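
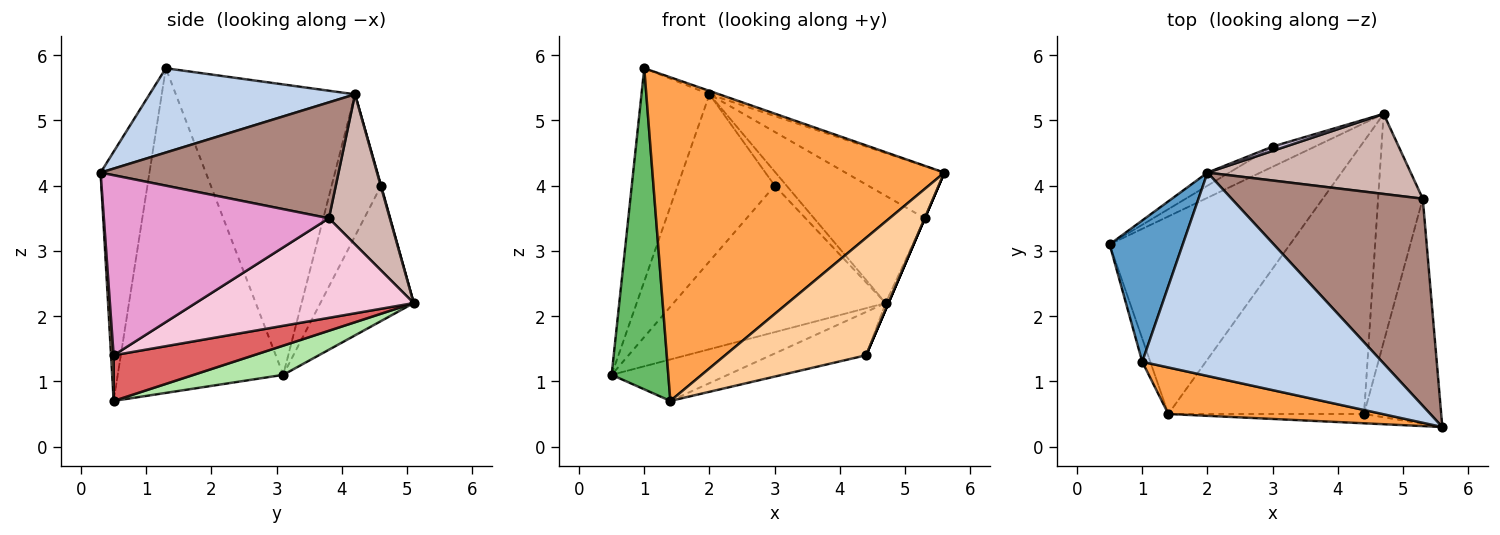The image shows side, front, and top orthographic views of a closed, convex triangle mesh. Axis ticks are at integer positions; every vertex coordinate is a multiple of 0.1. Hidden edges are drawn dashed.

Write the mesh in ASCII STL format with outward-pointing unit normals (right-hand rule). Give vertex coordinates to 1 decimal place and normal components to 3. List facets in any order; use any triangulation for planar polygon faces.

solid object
 facet normal -0.910 0.345 0.229
  outer loop
   vertex 2.0 4.2 5.4
   vertex 0.5 3.1 1.1
   vertex 1.0 1.3 5.8
  endloop
 endfacet
 facet normal 0.332 0.016 0.943
  outer loop
   vertex 2.0 4.2 5.4
   vertex 1.0 1.3 5.8
   vertex 5.6 0.3 4.2
  endloop
 endfacet
 facet normal -0.163 -0.977 0.140
  outer loop
   vertex 1.4 0.5 0.7
   vertex 5.6 0.3 4.2
   vertex 1.0 1.3 5.8
  endloop
 endfacet
 facet normal 0.018 -0.997 -0.079
  outer loop
   vertex 1.4 0.5 0.7
   vertex 4.4 0.5 1.4
   vertex 5.6 0.3 4.2
  endloop
 endfacet
 facet normal -0.946 -0.324 -0.023
  outer loop
   vertex 1.4 0.5 0.7
   vertex 1.0 1.3 5.8
   vertex 0.5 3.1 1.1
  endloop
 endfacet
 facet normal 0.157 0.203 -0.967
  outer loop
   vertex 1.4 0.5 0.7
   vertex 0.5 3.1 1.1
   vertex 4.7 5.1 2.2
  endloop
 endfacet
 facet normal 0.225 0.153 -0.962
  outer loop
   vertex 1.4 0.5 0.7
   vertex 4.7 5.1 2.2
   vertex 4.4 0.5 1.4
  endloop
 endfacet
 facet normal -0.400 0.908 -0.125
  outer loop
   vertex 3.0 4.6 4.0
   vertex 4.7 5.1 2.2
   vertex 0.5 3.1 1.1
  endloop
 endfacet
 facet normal -0.453 0.889 -0.069
  outer loop
   vertex 3.0 4.6 4.0
   vertex 0.5 3.1 1.1
   vertex 2.0 4.2 5.4
  endloop
 endfacet
 facet normal 0.033 0.955 0.296
  outer loop
   vertex 3.0 4.6 4.0
   vertex 2.0 4.2 5.4
   vertex 4.7 5.1 2.2
  endloop
 endfacet
 facet normal 0.507 0.211 0.836
  outer loop
   vertex 5.3 3.8 3.5
   vertex 2.0 4.2 5.4
   vertex 5.6 0.3 4.2
  endloop
 endfacet
 facet normal 0.404 0.733 0.547
  outer loop
   vertex 5.3 3.8 3.5
   vertex 4.7 5.1 2.2
   vertex 2.0 4.2 5.4
  endloop
 endfacet
 facet normal 0.919 0.000 -0.394
  outer loop
   vertex 5.3 3.8 3.5
   vertex 5.6 0.3 4.2
   vertex 4.4 0.5 1.4
  endloop
 endfacet
 facet normal 0.912 0.012 -0.409
  outer loop
   vertex 5.3 3.8 3.5
   vertex 4.4 0.5 1.4
   vertex 4.7 5.1 2.2
  endloop
 endfacet
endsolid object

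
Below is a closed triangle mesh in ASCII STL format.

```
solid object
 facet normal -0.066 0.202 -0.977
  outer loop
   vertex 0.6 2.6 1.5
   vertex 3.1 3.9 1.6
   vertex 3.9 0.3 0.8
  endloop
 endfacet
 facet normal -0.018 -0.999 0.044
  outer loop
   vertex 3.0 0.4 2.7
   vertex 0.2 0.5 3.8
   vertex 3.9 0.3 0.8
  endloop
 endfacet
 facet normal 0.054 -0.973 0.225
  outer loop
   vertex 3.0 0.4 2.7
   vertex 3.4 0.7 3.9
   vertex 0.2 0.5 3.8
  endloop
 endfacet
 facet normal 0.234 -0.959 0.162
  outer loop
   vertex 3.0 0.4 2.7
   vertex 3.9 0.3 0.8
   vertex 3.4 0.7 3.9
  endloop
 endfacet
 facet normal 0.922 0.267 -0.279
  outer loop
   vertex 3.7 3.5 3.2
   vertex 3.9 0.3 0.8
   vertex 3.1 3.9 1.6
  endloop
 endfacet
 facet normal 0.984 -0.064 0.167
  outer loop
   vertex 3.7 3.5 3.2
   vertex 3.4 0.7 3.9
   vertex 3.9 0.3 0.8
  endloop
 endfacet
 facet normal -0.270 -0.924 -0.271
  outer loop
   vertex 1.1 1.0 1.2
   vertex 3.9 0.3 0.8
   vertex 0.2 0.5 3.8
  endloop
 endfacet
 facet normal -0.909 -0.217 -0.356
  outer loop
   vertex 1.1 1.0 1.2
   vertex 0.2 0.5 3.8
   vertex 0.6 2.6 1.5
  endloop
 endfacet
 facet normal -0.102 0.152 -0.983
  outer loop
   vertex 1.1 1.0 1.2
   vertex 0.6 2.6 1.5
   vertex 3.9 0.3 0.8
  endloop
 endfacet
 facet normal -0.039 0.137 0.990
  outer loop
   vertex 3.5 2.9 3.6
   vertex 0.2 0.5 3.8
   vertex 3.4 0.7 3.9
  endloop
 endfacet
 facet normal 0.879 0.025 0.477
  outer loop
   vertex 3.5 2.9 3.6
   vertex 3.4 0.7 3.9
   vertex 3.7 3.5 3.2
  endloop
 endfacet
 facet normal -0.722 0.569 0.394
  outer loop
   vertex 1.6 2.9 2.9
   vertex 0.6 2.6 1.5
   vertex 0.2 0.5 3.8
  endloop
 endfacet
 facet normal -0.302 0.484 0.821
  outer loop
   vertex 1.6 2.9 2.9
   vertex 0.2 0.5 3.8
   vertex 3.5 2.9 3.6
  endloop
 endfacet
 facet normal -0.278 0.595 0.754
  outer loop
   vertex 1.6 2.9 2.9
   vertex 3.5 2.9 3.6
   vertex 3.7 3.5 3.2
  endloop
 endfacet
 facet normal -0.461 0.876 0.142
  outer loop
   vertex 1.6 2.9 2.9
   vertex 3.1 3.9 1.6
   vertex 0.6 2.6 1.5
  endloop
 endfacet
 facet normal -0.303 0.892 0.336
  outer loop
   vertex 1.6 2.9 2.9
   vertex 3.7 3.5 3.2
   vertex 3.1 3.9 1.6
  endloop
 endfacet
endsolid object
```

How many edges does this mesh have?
24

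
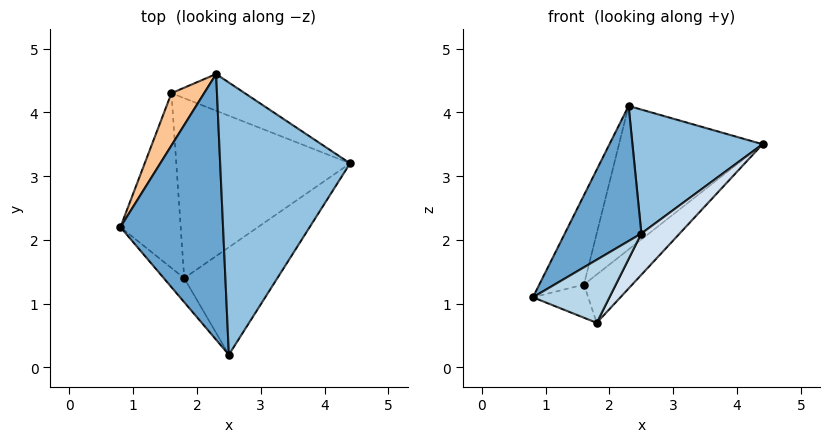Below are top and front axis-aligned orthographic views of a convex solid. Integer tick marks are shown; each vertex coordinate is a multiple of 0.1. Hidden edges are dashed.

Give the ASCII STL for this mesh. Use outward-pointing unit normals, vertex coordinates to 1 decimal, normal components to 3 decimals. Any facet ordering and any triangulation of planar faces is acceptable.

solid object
 facet normal -0.727 -0.311 0.612
  outer loop
   vertex 2.3 4.6 4.1
   vertex 0.8 2.2 1.1
   vertex 2.5 0.2 2.1
  endloop
 endfacet
 facet normal -0.016 -0.414 0.910
  outer loop
   vertex 2.3 4.6 4.1
   vertex 2.5 0.2 2.1
   vertex 4.4 3.2 3.5
  endloop
 endfacet
 facet normal -0.665 -0.698 -0.266
  outer loop
   vertex 1.8 1.4 0.7
   vertex 2.5 0.2 2.1
   vertex 0.8 2.2 1.1
  endloop
 endfacet
 facet normal 0.782 -0.223 -0.582
  outer loop
   vertex 1.8 1.4 0.7
   vertex 4.4 3.2 3.5
   vertex 2.5 0.2 2.1
  endloop
 endfacet
 facet normal -0.237 0.181 -0.955
  outer loop
   vertex 1.6 4.3 1.3
   vertex 1.8 1.4 0.7
   vertex 0.8 2.2 1.1
  endloop
 endfacet
 facet normal 0.652 0.196 -0.732
  outer loop
   vertex 1.6 4.3 1.3
   vertex 4.4 3.2 3.5
   vertex 1.8 1.4 0.7
  endloop
 endfacet
 facet normal -0.923 0.333 0.195
  outer loop
   vertex 1.6 4.3 1.3
   vertex 0.8 2.2 1.1
   vertex 2.3 4.6 4.1
  endloop
 endfacet
 facet normal 0.499 0.840 -0.215
  outer loop
   vertex 1.6 4.3 1.3
   vertex 2.3 4.6 4.1
   vertex 4.4 3.2 3.5
  endloop
 endfacet
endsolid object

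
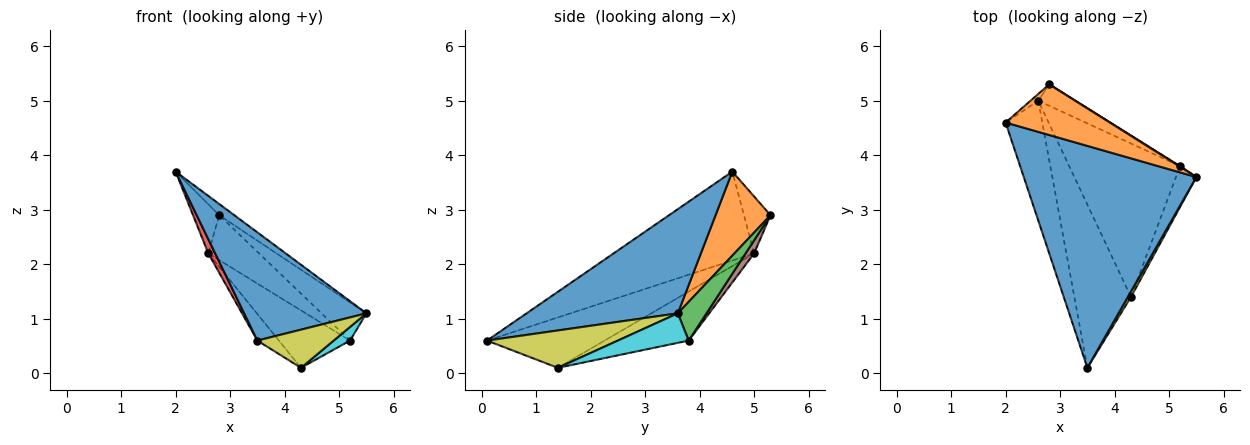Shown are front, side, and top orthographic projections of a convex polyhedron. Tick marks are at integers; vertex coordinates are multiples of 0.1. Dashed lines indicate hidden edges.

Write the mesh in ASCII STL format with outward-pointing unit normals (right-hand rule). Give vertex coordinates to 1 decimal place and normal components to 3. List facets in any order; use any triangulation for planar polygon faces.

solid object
 facet normal 0.477 -0.385 0.790
  outer loop
   vertex 3.5 0.1 0.6
   vertex 5.5 3.6 1.1
   vertex 2.0 4.6 3.7
  endloop
 endfacet
 facet normal 0.618 0.170 0.767
  outer loop
   vertex 2.8 5.3 2.9
   vertex 2.0 4.6 3.7
   vertex 5.5 3.6 1.1
  endloop
 endfacet
 facet normal 0.539 0.842 0.013
  outer loop
   vertex 5.2 3.8 0.6
   vertex 2.8 5.3 2.9
   vertex 5.5 3.6 1.1
  endloop
 endfacet
 facet normal -0.923 -0.045 -0.381
  outer loop
   vertex 2.6 5.0 2.2
   vertex 3.5 0.1 0.6
   vertex 2.0 4.6 3.7
  endloop
 endfacet
 facet normal -0.709 0.699 -0.097
  outer loop
   vertex 2.6 5.0 2.2
   vertex 2.0 4.6 3.7
   vertex 2.8 5.3 2.9
  endloop
 endfacet
 facet normal 0.150 0.892 -0.425
  outer loop
   vertex 2.6 5.0 2.2
   vertex 2.8 5.3 2.9
   vertex 5.2 3.8 0.6
  endloop
 endfacet
 facet normal -0.660 0.121 -0.742
  outer loop
   vertex 4.3 1.4 0.1
   vertex 3.5 0.1 0.6
   vertex 2.6 5.0 2.2
  endloop
 endfacet
 facet normal -0.383 0.324 -0.865
  outer loop
   vertex 4.3 1.4 0.1
   vertex 2.6 5.0 2.2
   vertex 5.2 3.8 0.6
  endloop
 endfacet
 facet normal 0.862 -0.503 0.072
  outer loop
   vertex 4.3 1.4 0.1
   vertex 5.5 3.6 1.1
   vertex 3.5 0.1 0.6
  endloop
 endfacet
 facet normal 0.808 -0.186 -0.559
  outer loop
   vertex 4.3 1.4 0.1
   vertex 5.2 3.8 0.6
   vertex 5.5 3.6 1.1
  endloop
 endfacet
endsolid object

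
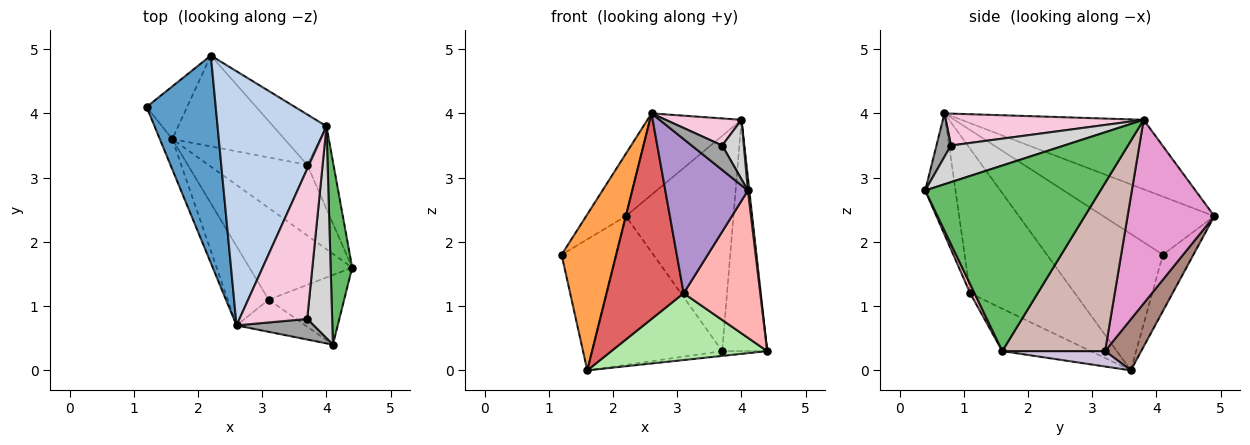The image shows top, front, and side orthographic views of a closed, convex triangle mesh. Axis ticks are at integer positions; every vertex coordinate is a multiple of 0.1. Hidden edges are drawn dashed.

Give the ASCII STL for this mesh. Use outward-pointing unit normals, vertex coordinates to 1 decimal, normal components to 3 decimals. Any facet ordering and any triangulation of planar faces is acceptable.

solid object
 facet normal -0.627 0.224 0.746
  outer loop
   vertex 2.2 4.9 2.4
   vertex 1.2 4.1 1.8
   vertex 2.6 0.7 4.0
  endloop
 endfacet
 facet normal -0.519 0.261 0.814
  outer loop
   vertex 4.0 3.8 3.9
   vertex 2.2 4.9 2.4
   vertex 2.6 0.7 4.0
  endloop
 endfacet
 facet normal -0.902 -0.425 -0.082
  outer loop
   vertex 1.6 3.6 0.0
   vertex 2.6 0.7 4.0
   vertex 1.2 4.1 1.8
  endloop
 endfacet
 facet normal -0.460 0.824 -0.331
  outer loop
   vertex 1.6 3.6 0.0
   vertex 1.2 4.1 1.8
   vertex 2.2 4.9 2.4
  endloop
 endfacet
 facet normal 0.993 -0.008 0.115
  outer loop
   vertex 4.1 0.4 2.8
   vertex 4.4 1.6 0.3
   vertex 4.0 3.8 3.9
  endloop
 endfacet
 facet normal -0.316 -0.558 -0.767
  outer loop
   vertex 3.1 1.1 1.2
   vertex 1.6 3.6 0.0
   vertex 4.4 1.6 0.3
  endloop
 endfacet
 facet normal -0.785 -0.578 -0.223
  outer loop
   vertex 3.1 1.1 1.2
   vertex 2.6 0.7 4.0
   vertex 1.6 3.6 0.0
  endloop
 endfacet
 facet normal 0.051 -0.903 -0.427
  outer loop
   vertex 3.1 1.1 1.2
   vertex 4.4 1.6 0.3
   vertex 4.1 0.4 2.8
  endloop
 endfacet
 facet normal -0.338 -0.921 -0.192
  outer loop
   vertex 3.1 1.1 1.2
   vertex 4.1 0.4 2.8
   vertex 2.6 0.7 4.0
  endloop
 endfacet
 facet normal 0.154 0.067 -0.986
  outer loop
   vertex 3.7 3.2 0.3
   vertex 4.4 1.6 0.3
   vertex 1.6 3.6 0.0
  endloop
 endfacet
 facet normal 0.231 0.830 -0.507
  outer loop
   vertex 3.7 3.2 0.3
   vertex 1.6 3.6 0.0
   vertex 2.2 4.9 2.4
  endloop
 endfacet
 facet normal 0.907 0.397 -0.142
  outer loop
   vertex 3.7 3.2 0.3
   vertex 4.0 3.8 3.9
   vertex 4.4 1.6 0.3
  endloop
 endfacet
 facet normal 0.617 0.766 -0.179
  outer loop
   vertex 3.7 3.2 0.3
   vertex 2.2 4.9 2.4
   vertex 4.0 3.8 3.9
  endloop
 endfacet
 facet normal 0.420 -0.161 0.893
  outer loop
   vertex 3.7 0.8 3.5
   vertex 4.0 3.8 3.9
   vertex 2.6 0.7 4.0
  endloop
 endfacet
 facet normal 0.341 -0.719 0.606
  outer loop
   vertex 3.7 0.8 3.5
   vertex 2.6 0.7 4.0
   vertex 4.1 0.4 2.8
  endloop
 endfacet
 facet normal 0.817 -0.156 0.556
  outer loop
   vertex 3.7 0.8 3.5
   vertex 4.1 0.4 2.8
   vertex 4.0 3.8 3.9
  endloop
 endfacet
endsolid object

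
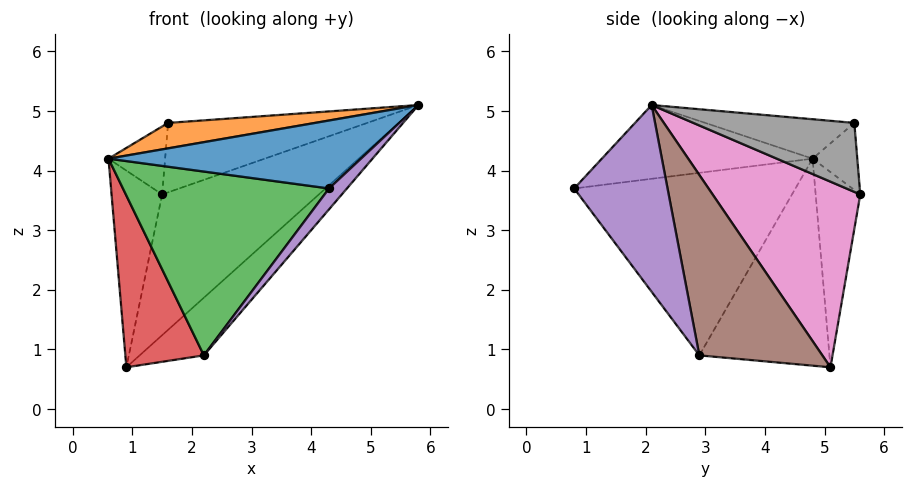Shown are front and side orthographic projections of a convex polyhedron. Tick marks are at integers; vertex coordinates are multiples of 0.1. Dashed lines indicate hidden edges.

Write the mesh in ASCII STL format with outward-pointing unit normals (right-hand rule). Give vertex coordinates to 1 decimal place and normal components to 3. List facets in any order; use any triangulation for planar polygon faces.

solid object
 facet normal -0.373 -0.446 0.814
  outer loop
   vertex 4.3 0.8 3.7
   vertex 5.8 2.1 5.1
   vertex 0.6 4.8 4.2
  endloop
 endfacet
 facet normal -0.318 -0.313 0.895
  outer loop
   vertex 1.6 5.5 4.8
   vertex 0.6 4.8 4.2
   vertex 5.8 2.1 5.1
  endloop
 endfacet
 facet normal -0.731 -0.681 0.038
  outer loop
   vertex 2.2 2.9 0.9
   vertex 4.3 0.8 3.7
   vertex 0.6 4.8 4.2
  endloop
 endfacet
 facet normal -0.850 -0.513 -0.117
  outer loop
   vertex 2.2 2.9 0.9
   vertex 0.6 4.8 4.2
   vertex 0.9 5.1 0.7
  endloop
 endfacet
 facet normal 0.738 -0.141 -0.660
  outer loop
   vertex 2.2 2.9 0.9
   vertex 5.8 2.1 5.1
   vertex 4.3 0.8 3.7
  endloop
 endfacet
 facet normal 0.736 0.384 -0.558
  outer loop
   vertex 2.2 2.9 0.9
   vertex 0.9 5.1 0.7
   vertex 5.8 2.1 5.1
  endloop
 endfacet
 facet normal 0.662 0.703 -0.258
  outer loop
   vertex 1.5 5.6 3.6
   vertex 5.8 2.1 5.1
   vertex 0.9 5.1 0.7
  endloop
 endfacet
 facet normal 0.629 0.778 0.012
  outer loop
   vertex 1.5 5.6 3.6
   vertex 1.6 5.5 4.8
   vertex 5.8 2.1 5.1
  endloop
 endfacet
 facet normal -0.662 0.750 0.008
  outer loop
   vertex 1.5 5.6 3.6
   vertex 0.9 5.1 0.7
   vertex 0.6 4.8 4.2
  endloop
 endfacet
 facet normal -0.615 0.780 0.116
  outer loop
   vertex 1.5 5.6 3.6
   vertex 0.6 4.8 4.2
   vertex 1.6 5.5 4.8
  endloop
 endfacet
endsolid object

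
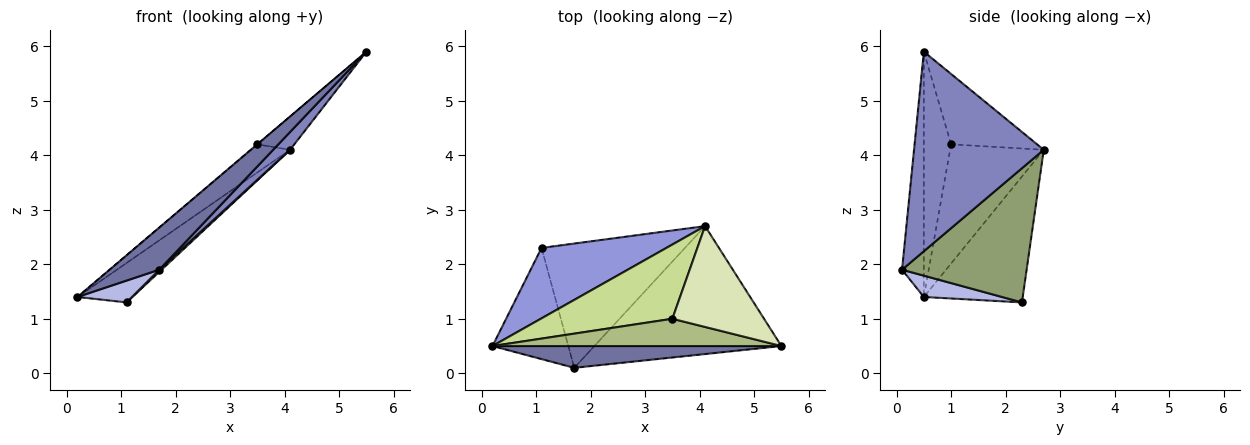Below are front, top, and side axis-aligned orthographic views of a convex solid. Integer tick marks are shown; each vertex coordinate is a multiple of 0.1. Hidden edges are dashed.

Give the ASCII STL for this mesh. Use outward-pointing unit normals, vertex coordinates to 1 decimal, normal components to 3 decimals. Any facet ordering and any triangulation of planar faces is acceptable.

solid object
 facet normal -0.363 -0.828 0.428
  outer loop
   vertex 1.7 0.1 1.9
   vertex 5.5 0.5 5.9
   vertex 0.2 0.5 1.4
  endloop
 endfacet
 facet normal 0.726 -0.095 -0.681
  outer loop
   vertex 1.7 0.1 1.9
   vertex 4.1 2.7 4.1
   vertex 5.5 0.5 5.9
  endloop
 endfacet
 facet normal -0.660 0.367 0.655
  outer loop
   vertex 1.1 2.3 1.3
   vertex 0.2 0.5 1.4
   vertex 4.1 2.7 4.1
  endloop
 endfacet
 facet normal 0.266 -0.185 -0.946
  outer loop
   vertex 1.1 2.3 1.3
   vertex 1.7 0.1 1.9
   vertex 0.2 0.5 1.4
  endloop
 endfacet
 facet normal 0.683 -0.013 -0.730
  outer loop
   vertex 1.1 2.3 1.3
   vertex 4.1 2.7 4.1
   vertex 1.7 0.1 1.9
  endloop
 endfacet
 facet normal -0.647 0.003 0.762
  outer loop
   vertex 3.5 1.0 4.2
   vertex 0.2 0.5 1.4
   vertex 5.5 0.5 5.9
  endloop
 endfacet
 facet normal -0.646 0.270 0.714
  outer loop
   vertex 3.5 1.0 4.2
   vertex 4.1 2.7 4.1
   vertex 0.2 0.5 1.4
  endloop
 endfacet
 facet normal -0.589 0.253 0.767
  outer loop
   vertex 3.5 1.0 4.2
   vertex 5.5 0.5 5.9
   vertex 4.1 2.7 4.1
  endloop
 endfacet
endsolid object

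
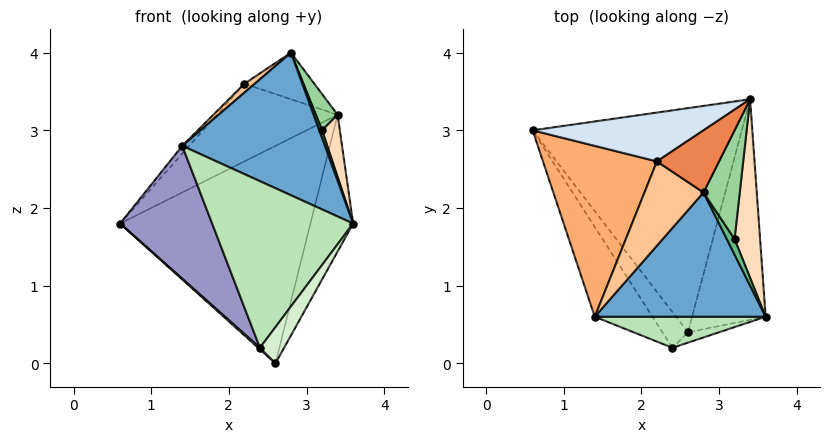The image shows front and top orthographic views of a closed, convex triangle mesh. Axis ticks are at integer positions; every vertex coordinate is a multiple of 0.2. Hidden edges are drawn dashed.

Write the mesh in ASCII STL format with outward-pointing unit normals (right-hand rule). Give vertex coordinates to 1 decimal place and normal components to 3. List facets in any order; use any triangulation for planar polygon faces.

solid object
 facet normal 0.286 -0.722 0.629
  outer loop
   vertex 1.4 0.6 2.8
   vertex 3.6 0.6 1.8
   vertex 2.8 2.2 4.0
  endloop
 endfacet
 facet normal 0.251 0.674 -0.695
  outer loop
   vertex 2.6 0.4 0.0
   vertex 0.6 3.0 1.8
   vertex 3.4 3.4 3.2
  endloop
 endfacet
 facet normal 0.818 0.303 -0.488
  outer loop
   vertex 2.6 0.4 0.0
   vertex 3.4 3.4 3.2
   vertex 3.6 0.6 1.8
  endloop
 endfacet
 facet normal -0.361 0.790 0.496
  outer loop
   vertex 2.2 2.6 3.6
   vertex 3.4 3.4 3.2
   vertex 0.6 3.0 1.8
  endloop
 endfacet
 facet normal -0.132 0.595 0.793
  outer loop
   vertex 2.2 2.6 3.6
   vertex 2.8 2.2 4.0
   vertex 3.4 3.4 3.2
  endloop
 endfacet
 facet normal -0.744 0.030 0.668
  outer loop
   vertex 2.2 2.6 3.6
   vertex 0.6 3.0 1.8
   vertex 1.4 0.6 2.8
  endloop
 endfacet
 facet normal -0.591 -0.084 0.802
  outer loop
   vertex 2.2 2.6 3.6
   vertex 1.4 0.6 2.8
   vertex 2.8 2.2 4.0
  endloop
 endfacet
 facet normal 0.896 -0.146 0.420
  outer loop
   vertex 3.2 1.6 3.0
   vertex 3.6 0.6 1.8
   vertex 3.4 3.4 3.2
  endloop
 endfacet
 facet normal 0.843 -0.241 0.482
  outer loop
   vertex 3.2 1.6 3.0
   vertex 2.8 2.2 4.0
   vertex 3.6 0.6 1.8
  endloop
 endfacet
 facet normal 0.885 -0.147 0.442
  outer loop
   vertex 3.2 1.6 3.0
   vertex 3.4 3.4 3.2
   vertex 2.8 2.2 4.0
  endloop
 endfacet
 facet normal 0.083 -0.980 0.183
  outer loop
   vertex 2.4 0.2 0.2
   vertex 3.6 0.6 1.8
   vertex 1.4 0.6 2.8
  endloop
 endfacet
 facet normal 0.566 -0.793 -0.226
  outer loop
   vertex 2.4 0.2 0.2
   vertex 2.6 0.4 0.0
   vertex 3.6 0.6 1.8
  endloop
 endfacet
 facet normal -0.873 -0.405 -0.273
  outer loop
   vertex 2.4 0.2 0.2
   vertex 1.4 0.6 2.8
   vertex 0.6 3.0 1.8
  endloop
 endfacet
 facet normal -0.691 -0.031 -0.722
  outer loop
   vertex 2.4 0.2 0.2
   vertex 0.6 3.0 1.8
   vertex 2.6 0.4 0.0
  endloop
 endfacet
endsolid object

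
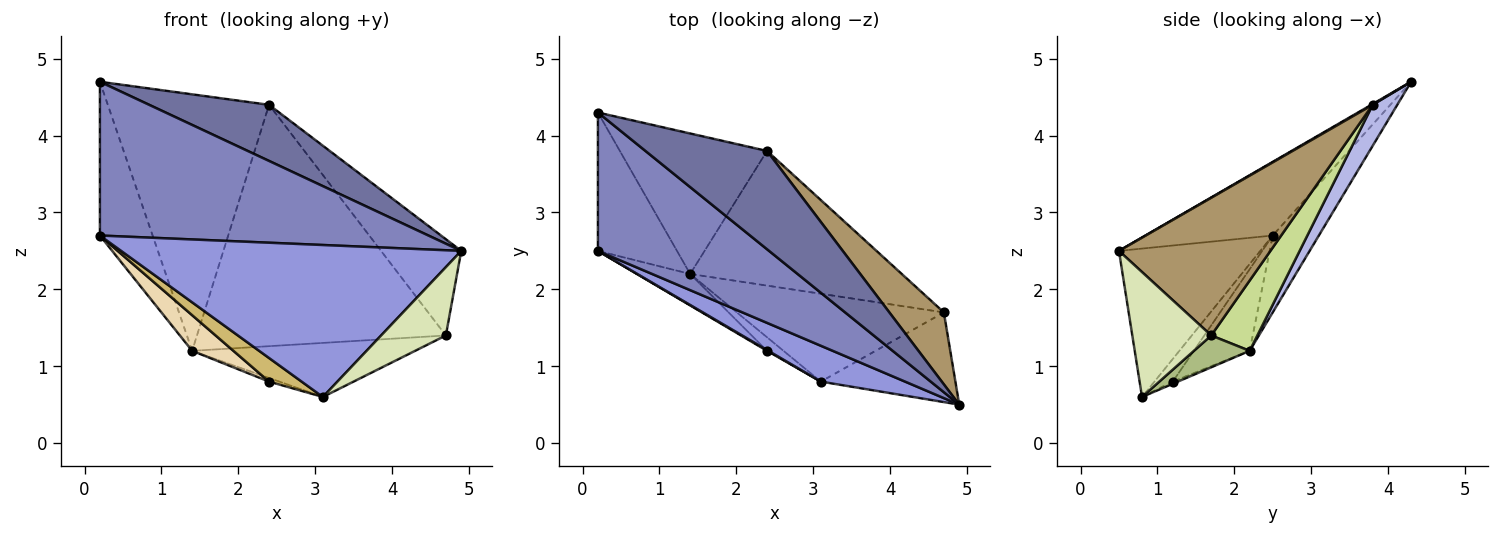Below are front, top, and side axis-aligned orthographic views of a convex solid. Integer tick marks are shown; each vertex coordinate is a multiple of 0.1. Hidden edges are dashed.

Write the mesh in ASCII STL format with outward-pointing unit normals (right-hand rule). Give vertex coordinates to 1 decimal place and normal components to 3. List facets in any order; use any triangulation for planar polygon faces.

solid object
 facet normal 0.006 -0.496 0.868
  outer loop
   vertex 2.4 3.8 4.4
   vertex 0.2 4.3 4.7
   vertex 4.9 0.5 2.5
  endloop
 endfacet
 facet normal -0.277 -0.714 0.643
  outer loop
   vertex 0.2 2.5 2.7
   vertex 4.9 0.5 2.5
   vertex 0.2 4.3 4.7
  endloop
 endfacet
 facet normal -0.375 -0.902 0.213
  outer loop
   vertex 0.2 2.5 2.7
   vertex 3.1 0.8 0.6
   vertex 4.9 0.5 2.5
  endloop
 endfacet
 facet normal 0.133 0.869 -0.476
  outer loop
   vertex 1.4 2.2 1.2
   vertex 0.2 4.3 4.7
   vertex 2.4 3.8 4.4
  endloop
 endfacet
 facet normal -0.545 0.623 -0.561
  outer loop
   vertex 1.4 2.2 1.2
   vertex 0.2 2.5 2.7
   vertex 0.2 4.3 4.7
  endloop
 endfacet
 facet normal 0.130 0.520 -0.844
  outer loop
   vertex 4.7 1.7 1.4
   vertex 3.1 0.8 0.6
   vertex 1.4 2.2 1.2
  endloop
 endfacet
 facet normal 0.160 0.862 -0.481
  outer loop
   vertex 4.7 1.7 1.4
   vertex 1.4 2.2 1.2
   vertex 2.4 3.8 4.4
  endloop
 endfacet
 facet normal 0.594 -0.487 -0.640
  outer loop
   vertex 4.7 1.7 1.4
   vertex 4.9 0.5 2.5
   vertex 3.1 0.8 0.6
  endloop
 endfacet
 facet normal 0.834 0.442 0.330
  outer loop
   vertex 4.7 1.7 1.4
   vertex 2.4 3.8 4.4
   vertex 4.9 0.5 2.5
  endloop
 endfacet
 facet normal -0.490 -0.871 0.029
  outer loop
   vertex 2.4 1.2 0.8
   vertex 3.1 0.8 0.6
   vertex 0.2 2.5 2.7
  endloop
 endfacet
 facet normal -0.128 0.256 -0.958
  outer loop
   vertex 2.4 1.2 0.8
   vertex 1.4 2.2 1.2
   vertex 3.1 0.8 0.6
  endloop
 endfacet
 facet normal -0.712 -0.526 -0.464
  outer loop
   vertex 2.4 1.2 0.8
   vertex 0.2 2.5 2.7
   vertex 1.4 2.2 1.2
  endloop
 endfacet
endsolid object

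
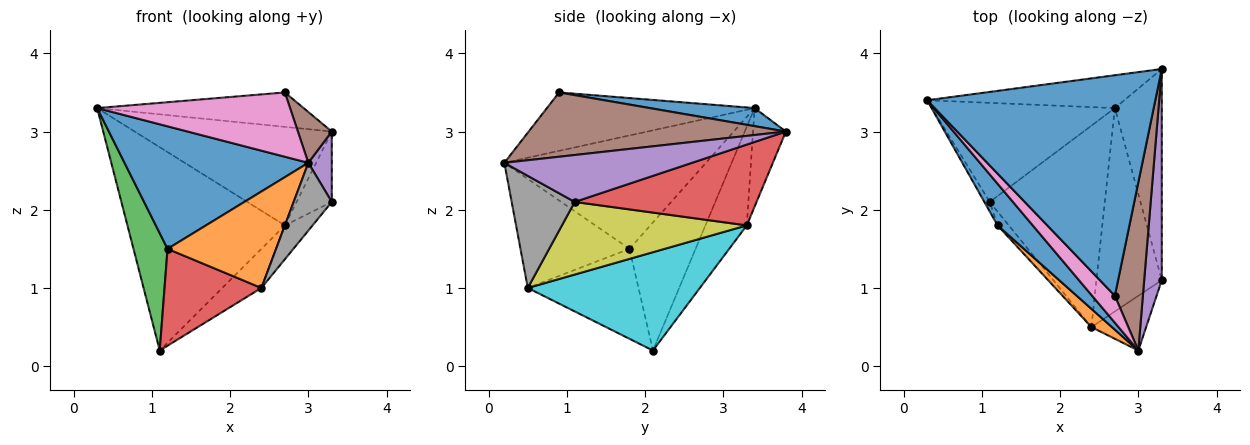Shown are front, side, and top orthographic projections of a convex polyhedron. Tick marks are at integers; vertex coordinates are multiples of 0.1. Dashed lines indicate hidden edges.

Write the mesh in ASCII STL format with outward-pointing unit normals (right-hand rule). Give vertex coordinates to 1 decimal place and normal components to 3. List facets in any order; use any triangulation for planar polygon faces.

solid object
 facet normal 0.078 0.154 0.985
  outer loop
   vertex 2.7 0.9 3.5
   vertex 3.3 3.8 3.0
   vertex 0.3 3.4 3.3
  endloop
 endfacet
 facet normal -0.156 0.937 -0.312
  outer loop
   vertex 2.7 3.3 1.8
   vertex 0.3 3.4 3.3
   vertex 3.3 3.8 3.0
  endloop
 endfacet
 facet normal -0.230 0.875 -0.426
  outer loop
   vertex 2.7 3.3 1.8
   vertex 1.1 2.1 0.2
   vertex 0.3 3.4 3.3
  endloop
 endfacet
 facet normal 0.853 0.165 -0.495
  outer loop
   vertex 2.7 3.3 1.8
   vertex 3.3 3.8 3.0
   vertex 3.3 1.1 2.1
  endloop
 endfacet
 facet normal 0.930 -0.116 0.349
  outer loop
   vertex 3.0 0.2 2.6
   vertex 3.3 1.1 2.1
   vertex 3.3 3.8 3.0
  endloop
 endfacet
 facet normal 0.910 -0.120 0.397
  outer loop
   vertex 3.0 0.2 2.6
   vertex 3.3 3.8 3.0
   vertex 2.7 0.9 3.5
  endloop
 endfacet
 facet normal -0.705 -0.654 0.274
  outer loop
   vertex 3.0 0.2 2.6
   vertex 2.7 0.9 3.5
   vertex 0.3 3.4 3.3
  endloop
 endfacet
 facet normal 0.790 -0.477 -0.386
  outer loop
   vertex 2.4 0.5 1.0
   vertex 3.3 1.1 2.1
   vertex 3.0 0.2 2.6
  endloop
 endfacet
 facet normal 0.739 0.111 -0.665
  outer loop
   vertex 2.4 0.5 1.0
   vertex 2.7 3.3 1.8
   vertex 3.3 1.1 2.1
  endloop
 endfacet
 facet normal 0.643 0.146 -0.752
  outer loop
   vertex 2.4 0.5 1.0
   vertex 1.1 2.1 0.2
   vertex 2.7 3.3 1.8
  endloop
 endfacet
 facet normal -0.720 -0.657 0.224
  outer loop
   vertex 1.2 1.8 1.5
   vertex 3.0 0.2 2.6
   vertex 0.3 3.4 3.3
  endloop
 endfacet
 facet normal -0.702 -0.699 0.132
  outer loop
   vertex 1.2 1.8 1.5
   vertex 2.4 0.5 1.0
   vertex 3.0 0.2 2.6
  endloop
 endfacet
 facet normal -0.888 -0.458 -0.037
  outer loop
   vertex 1.2 1.8 1.5
   vertex 0.3 3.4 3.3
   vertex 1.1 2.1 0.2
  endloop
 endfacet
 facet normal -0.749 -0.656 -0.094
  outer loop
   vertex 1.2 1.8 1.5
   vertex 1.1 2.1 0.2
   vertex 2.4 0.5 1.0
  endloop
 endfacet
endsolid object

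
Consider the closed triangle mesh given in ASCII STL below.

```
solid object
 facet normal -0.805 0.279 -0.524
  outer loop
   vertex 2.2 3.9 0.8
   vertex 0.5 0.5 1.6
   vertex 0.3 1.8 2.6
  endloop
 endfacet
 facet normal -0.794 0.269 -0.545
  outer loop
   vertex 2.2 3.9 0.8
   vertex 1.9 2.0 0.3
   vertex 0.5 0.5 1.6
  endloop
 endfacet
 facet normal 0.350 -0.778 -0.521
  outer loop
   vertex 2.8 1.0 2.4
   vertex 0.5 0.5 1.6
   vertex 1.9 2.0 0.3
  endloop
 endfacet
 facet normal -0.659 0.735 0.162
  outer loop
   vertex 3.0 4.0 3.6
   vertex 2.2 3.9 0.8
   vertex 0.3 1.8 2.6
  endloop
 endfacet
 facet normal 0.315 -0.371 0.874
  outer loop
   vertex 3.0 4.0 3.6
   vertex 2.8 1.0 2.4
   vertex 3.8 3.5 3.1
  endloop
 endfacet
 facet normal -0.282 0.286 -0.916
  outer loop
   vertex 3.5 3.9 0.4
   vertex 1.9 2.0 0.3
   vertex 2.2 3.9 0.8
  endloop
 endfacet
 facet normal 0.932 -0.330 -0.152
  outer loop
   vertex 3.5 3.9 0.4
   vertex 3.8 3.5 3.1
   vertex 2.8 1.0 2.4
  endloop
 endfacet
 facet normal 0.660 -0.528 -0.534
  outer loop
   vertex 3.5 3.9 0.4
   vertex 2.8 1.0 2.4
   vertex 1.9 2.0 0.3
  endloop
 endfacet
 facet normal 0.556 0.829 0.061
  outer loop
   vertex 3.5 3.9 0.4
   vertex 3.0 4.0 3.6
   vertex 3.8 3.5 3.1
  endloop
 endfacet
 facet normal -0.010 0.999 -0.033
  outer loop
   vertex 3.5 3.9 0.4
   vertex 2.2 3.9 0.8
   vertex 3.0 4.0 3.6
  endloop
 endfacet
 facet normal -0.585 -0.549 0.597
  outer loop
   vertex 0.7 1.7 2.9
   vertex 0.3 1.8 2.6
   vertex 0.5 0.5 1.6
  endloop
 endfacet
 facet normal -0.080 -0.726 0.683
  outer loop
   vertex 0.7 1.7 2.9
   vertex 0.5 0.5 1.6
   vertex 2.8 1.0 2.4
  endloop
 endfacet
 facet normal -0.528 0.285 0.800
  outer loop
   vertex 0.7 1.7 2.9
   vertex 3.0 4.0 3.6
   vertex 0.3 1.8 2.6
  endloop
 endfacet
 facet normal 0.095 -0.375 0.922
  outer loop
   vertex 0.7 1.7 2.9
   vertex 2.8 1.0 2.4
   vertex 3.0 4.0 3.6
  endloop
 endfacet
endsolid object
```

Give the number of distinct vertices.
9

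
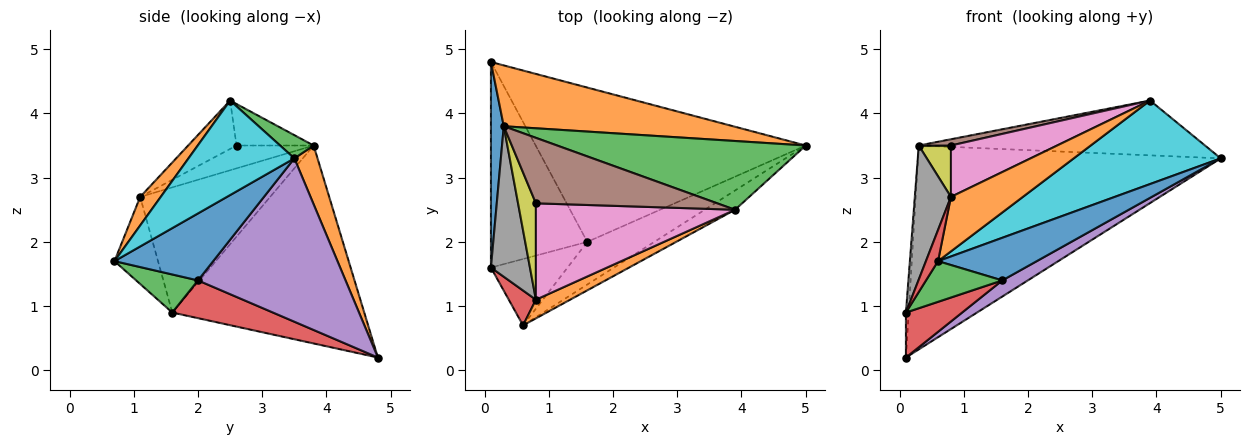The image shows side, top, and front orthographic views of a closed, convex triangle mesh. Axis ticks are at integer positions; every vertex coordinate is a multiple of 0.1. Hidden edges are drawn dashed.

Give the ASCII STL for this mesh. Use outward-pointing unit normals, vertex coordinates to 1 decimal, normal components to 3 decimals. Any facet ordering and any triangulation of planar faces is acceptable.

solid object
 facet normal -0.998 0.014 0.065
  outer loop
   vertex 0.3 3.8 3.5
   vertex 0.1 4.8 0.2
   vertex 0.1 1.6 0.9
  endloop
 endfacet
 facet normal 0.073 0.956 0.285
  outer loop
   vertex 0.3 3.8 3.5
   vertex 5.0 3.5 3.3
   vertex 0.1 4.8 0.2
  endloop
 endfacet
 facet normal 0.073 0.622 0.780
  outer loop
   vertex 0.3 3.8 3.5
   vertex 3.9 2.5 4.2
   vertex 5.0 3.5 3.3
  endloop
 endfacet
 facet normal 0.357 -0.200 -0.912
  outer loop
   vertex 1.6 2.0 1.4
   vertex 0.1 1.6 0.9
   vertex 0.1 4.8 0.2
  endloop
 endfacet
 facet normal 0.516 -0.089 -0.852
  outer loop
   vertex 1.6 2.0 1.4
   vertex 0.1 4.8 0.2
   vertex 5.0 3.5 3.3
  endloop
 endfacet
 facet normal -0.222 -0.093 0.971
  outer loop
   vertex 0.8 2.6 3.5
   vertex 3.9 2.5 4.2
   vertex 0.3 3.8 3.5
  endloop
 endfacet
 facet normal -0.210 -0.460 0.863
  outer loop
   vertex 0.8 1.1 2.7
   vertex 3.9 2.5 4.2
   vertex 0.8 2.6 3.5
  endloop
 endfacet
 facet normal -0.923 -0.256 0.288
  outer loop
   vertex 0.8 1.1 2.7
   vertex 0.3 3.8 3.5
   vertex 0.1 1.6 0.9
  endloop
 endfacet
 facet normal -0.749 -0.312 0.585
  outer loop
   vertex 0.8 1.1 2.7
   vertex 0.8 2.6 3.5
   vertex 0.3 3.8 3.5
  endloop
 endfacet
 facet normal 0.574 -0.798 -0.184
  outer loop
   vertex 0.6 0.7 1.7
   vertex 5.0 3.5 3.3
   vertex 3.9 2.5 4.2
  endloop
 endfacet
 facet normal 0.577 -0.577 -0.577
  outer loop
   vertex 0.6 0.7 1.7
   vertex 1.6 2.0 1.4
   vertex 5.0 3.5 3.3
  endloop
 endfacet
 facet normal 0.261 -0.913 0.313
  outer loop
   vertex 0.6 0.7 1.7
   vertex 3.9 2.5 4.2
   vertex 0.8 1.1 2.7
  endloop
 endfacet
 facet normal 0.390 -0.481 -0.785
  outer loop
   vertex 0.6 0.7 1.7
   vertex 0.1 1.6 0.9
   vertex 1.6 2.0 1.4
  endloop
 endfacet
 facet normal -0.923 -0.257 0.287
  outer loop
   vertex 0.6 0.7 1.7
   vertex 0.8 1.1 2.7
   vertex 0.1 1.6 0.9
  endloop
 endfacet
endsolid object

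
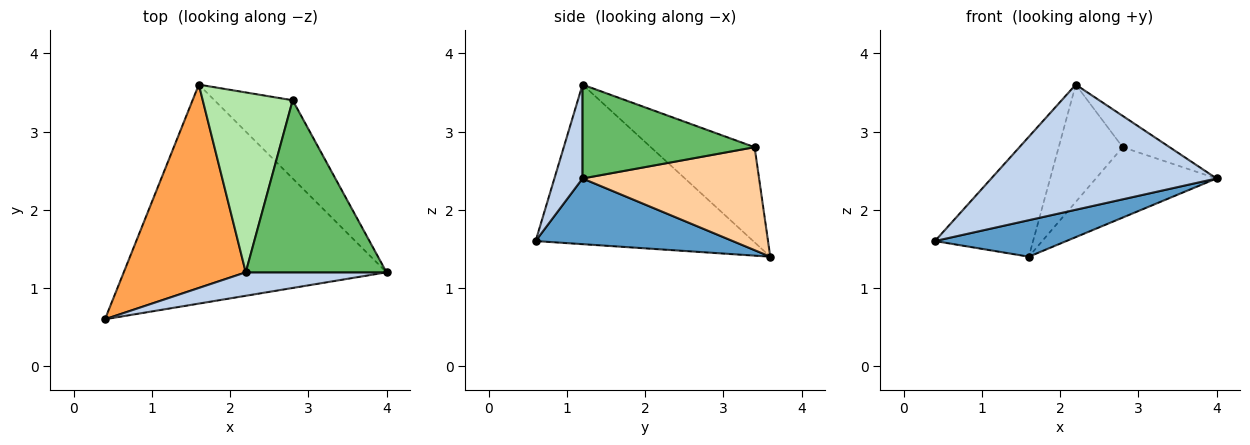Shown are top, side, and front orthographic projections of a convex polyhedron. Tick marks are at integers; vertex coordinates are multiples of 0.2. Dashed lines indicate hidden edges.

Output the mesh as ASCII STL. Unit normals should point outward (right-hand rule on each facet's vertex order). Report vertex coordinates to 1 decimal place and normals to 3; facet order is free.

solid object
 facet normal 0.239 -0.160 -0.958
  outer loop
   vertex 1.6 3.6 1.4
   vertex 4.0 1.2 2.4
   vertex 0.4 0.6 1.6
  endloop
 endfacet
 facet normal 0.122 -0.976 0.183
  outer loop
   vertex 2.2 1.2 3.6
   vertex 0.4 0.6 1.6
   vertex 4.0 1.2 2.4
  endloop
 endfacet
 facet normal -0.748 0.337 0.572
  outer loop
   vertex 2.2 1.2 3.6
   vertex 1.6 3.6 1.4
   vertex 0.4 0.6 1.6
  endloop
 endfacet
 facet normal 0.699 0.478 -0.531
  outer loop
   vertex 2.8 3.4 2.8
   vertex 4.0 1.2 2.4
   vertex 1.6 3.6 1.4
  endloop
 endfacet
 facet normal 0.548 0.150 0.823
  outer loop
   vertex 2.8 3.4 2.8
   vertex 2.2 1.2 3.6
   vertex 4.0 1.2 2.4
  endloop
 endfacet
 facet normal -0.663 0.409 0.627
  outer loop
   vertex 2.8 3.4 2.8
   vertex 1.6 3.6 1.4
   vertex 2.2 1.2 3.6
  endloop
 endfacet
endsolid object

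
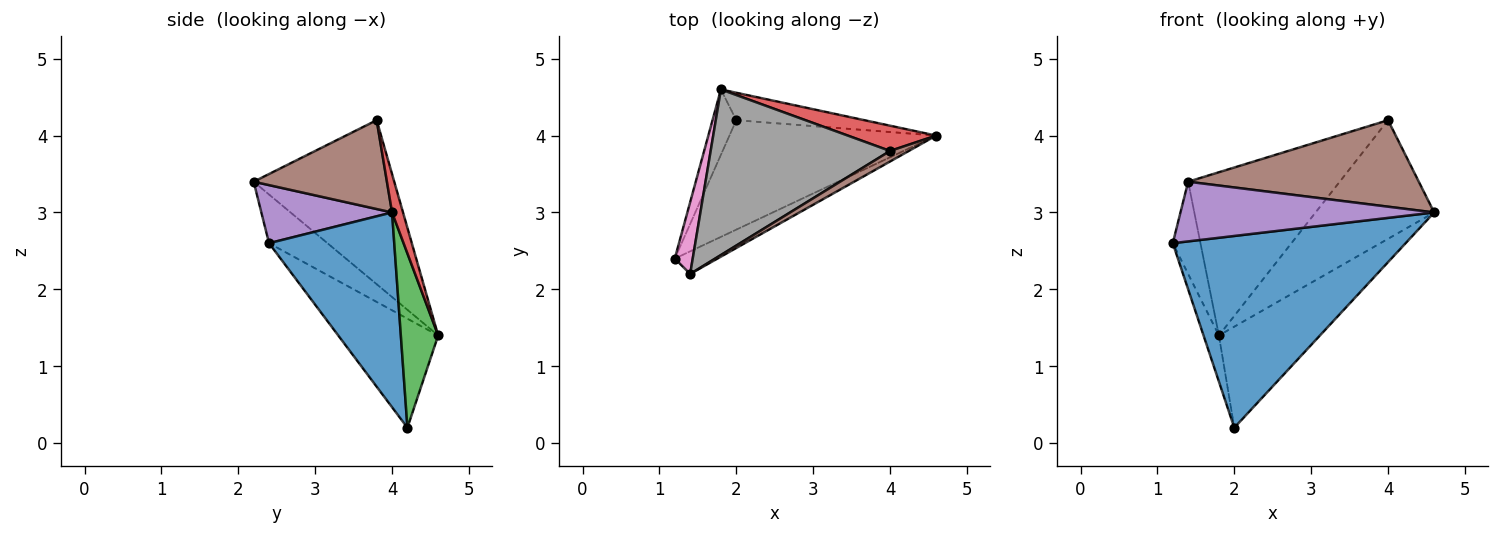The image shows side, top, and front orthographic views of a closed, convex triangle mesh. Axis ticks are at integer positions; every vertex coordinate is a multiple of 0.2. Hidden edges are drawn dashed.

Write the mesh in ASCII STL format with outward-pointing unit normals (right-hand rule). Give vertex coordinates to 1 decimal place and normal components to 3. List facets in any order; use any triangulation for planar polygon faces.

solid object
 facet normal 0.423 -0.787 -0.449
  outer loop
   vertex 2.0 4.2 0.2
   vertex 4.6 4.0 3.0
   vertex 1.2 2.4 2.6
  endloop
 endfacet
 facet normal -0.966 0.149 -0.211
  outer loop
   vertex 2.0 4.2 0.2
   vertex 1.2 2.4 2.6
   vertex 1.8 4.6 1.4
  endloop
 endfacet
 facet normal 0.336 0.909 -0.247
  outer loop
   vertex 2.0 4.2 0.2
   vertex 1.8 4.6 1.4
   vertex 4.6 4.0 3.0
  endloop
 endfacet
 facet normal 0.090 0.974 0.207
  outer loop
   vertex 4.0 3.8 4.2
   vertex 4.6 4.0 3.0
   vertex 1.8 4.6 1.4
  endloop
 endfacet
 facet normal 0.434 -0.842 -0.319
  outer loop
   vertex 1.4 2.2 3.4
   vertex 1.2 2.4 2.6
   vertex 4.6 4.0 3.0
  endloop
 endfacet
 facet normal 0.497 -0.861 0.105
  outer loop
   vertex 1.4 2.2 3.4
   vertex 4.6 4.0 3.0
   vertex 4.0 3.8 4.2
  endloop
 endfacet
 facet normal -0.857 0.406 0.316
  outer loop
   vertex 1.4 2.2 3.4
   vertex 1.8 4.6 1.4
   vertex 1.2 2.4 2.6
  endloop
 endfacet
 facet normal -0.546 0.588 0.597
  outer loop
   vertex 1.4 2.2 3.4
   vertex 4.0 3.8 4.2
   vertex 1.8 4.6 1.4
  endloop
 endfacet
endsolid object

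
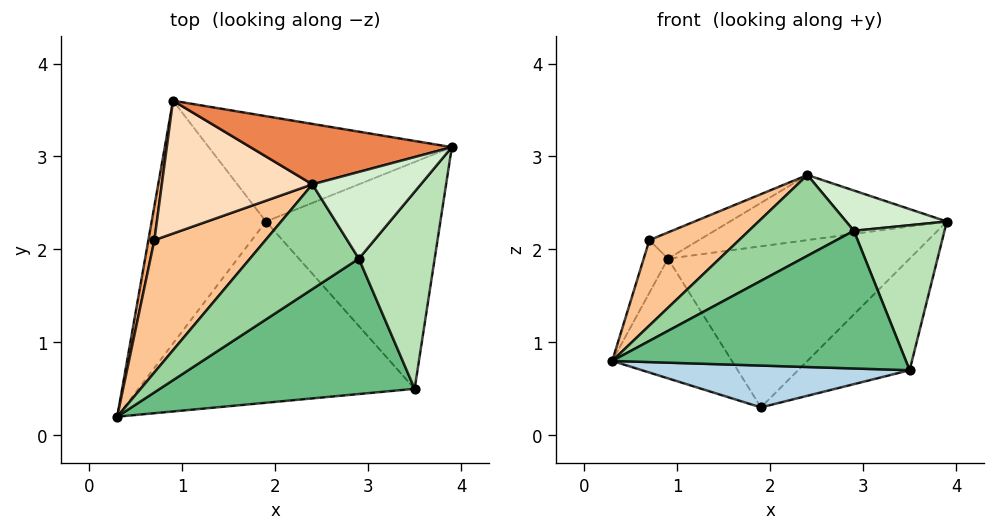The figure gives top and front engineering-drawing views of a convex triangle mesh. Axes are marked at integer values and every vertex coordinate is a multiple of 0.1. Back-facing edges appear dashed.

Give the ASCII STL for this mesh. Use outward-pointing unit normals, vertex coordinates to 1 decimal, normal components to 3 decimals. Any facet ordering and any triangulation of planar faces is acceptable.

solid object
 facet normal -0.652 0.335 -0.680
  outer loop
   vertex 1.9 2.3 0.3
   vertex 0.3 0.2 0.8
   vertex 0.9 3.6 1.9
  endloop
 endfacet
 facet normal 0.208 0.819 -0.535
  outer loop
   vertex 1.9 2.3 0.3
   vertex 0.9 3.6 1.9
   vertex 3.9 3.1 2.3
  endloop
 endfacet
 facet normal -0.009 -0.225 -0.974
  outer loop
   vertex 3.5 0.5 0.7
   vertex 0.3 0.2 0.8
   vertex 1.9 2.3 0.3
  endloop
 endfacet
 facet normal 0.585 0.358 -0.728
  outer loop
   vertex 3.5 0.5 0.7
   vertex 1.9 2.3 0.3
   vertex 3.9 3.1 2.3
  endloop
 endfacet
 facet normal 0.031 0.732 0.680
  outer loop
   vertex 2.4 2.7 2.8
   vertex 3.9 3.1 2.3
   vertex 0.9 3.6 1.9
  endloop
 endfacet
 facet normal -0.985 0.144 0.093
  outer loop
   vertex 0.7 2.1 2.1
   vertex 0.9 3.6 1.9
   vertex 0.3 0.2 0.8
  endloop
 endfacet
 facet normal -0.153 -0.536 0.830
  outer loop
   vertex 0.7 2.1 2.1
   vertex 0.3 0.2 0.8
   vertex 2.4 2.7 2.8
  endloop
 endfacet
 facet normal -0.427 0.175 0.887
  outer loop
   vertex 0.7 2.1 2.1
   vertex 2.4 2.7 2.8
   vertex 0.9 3.6 1.9
  endloop
 endfacet
 facet normal 0.088 -0.710 0.698
  outer loop
   vertex 2.9 1.9 2.2
   vertex 0.3 0.2 0.8
   vertex 3.5 0.5 0.7
  endloop
 endfacet
 facet normal -0.027 -0.611 0.792
  outer loop
   vertex 2.9 1.9 2.2
   vertex 2.4 2.7 2.8
   vertex 0.3 0.2 0.8
  endloop
 endfacet
 facet normal 0.533 -0.501 0.681
  outer loop
   vertex 2.9 1.9 2.2
   vertex 3.5 0.5 0.7
   vertex 3.9 3.1 2.3
  endloop
 endfacet
 facet normal 0.383 -0.389 0.838
  outer loop
   vertex 2.9 1.9 2.2
   vertex 3.9 3.1 2.3
   vertex 2.4 2.7 2.8
  endloop
 endfacet
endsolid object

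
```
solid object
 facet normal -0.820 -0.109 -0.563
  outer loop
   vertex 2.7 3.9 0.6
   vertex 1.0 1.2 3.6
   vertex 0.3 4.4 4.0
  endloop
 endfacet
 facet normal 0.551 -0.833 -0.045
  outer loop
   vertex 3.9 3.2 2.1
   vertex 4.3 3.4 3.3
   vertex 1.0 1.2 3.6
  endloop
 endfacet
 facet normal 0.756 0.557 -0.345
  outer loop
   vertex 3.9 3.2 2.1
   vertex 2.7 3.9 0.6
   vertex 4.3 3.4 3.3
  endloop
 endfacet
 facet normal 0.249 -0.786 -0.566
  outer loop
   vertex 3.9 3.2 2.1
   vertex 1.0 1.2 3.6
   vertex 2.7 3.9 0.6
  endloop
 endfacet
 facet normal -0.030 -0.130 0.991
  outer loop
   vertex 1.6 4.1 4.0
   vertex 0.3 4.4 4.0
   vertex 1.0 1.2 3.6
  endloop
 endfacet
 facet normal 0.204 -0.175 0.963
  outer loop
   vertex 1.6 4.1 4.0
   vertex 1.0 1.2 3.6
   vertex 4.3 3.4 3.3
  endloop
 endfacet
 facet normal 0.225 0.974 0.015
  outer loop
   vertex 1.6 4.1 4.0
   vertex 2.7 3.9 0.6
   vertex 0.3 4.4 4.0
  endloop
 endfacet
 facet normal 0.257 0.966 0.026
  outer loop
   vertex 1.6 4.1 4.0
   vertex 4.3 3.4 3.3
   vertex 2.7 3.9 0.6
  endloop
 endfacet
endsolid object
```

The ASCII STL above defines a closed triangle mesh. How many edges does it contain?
12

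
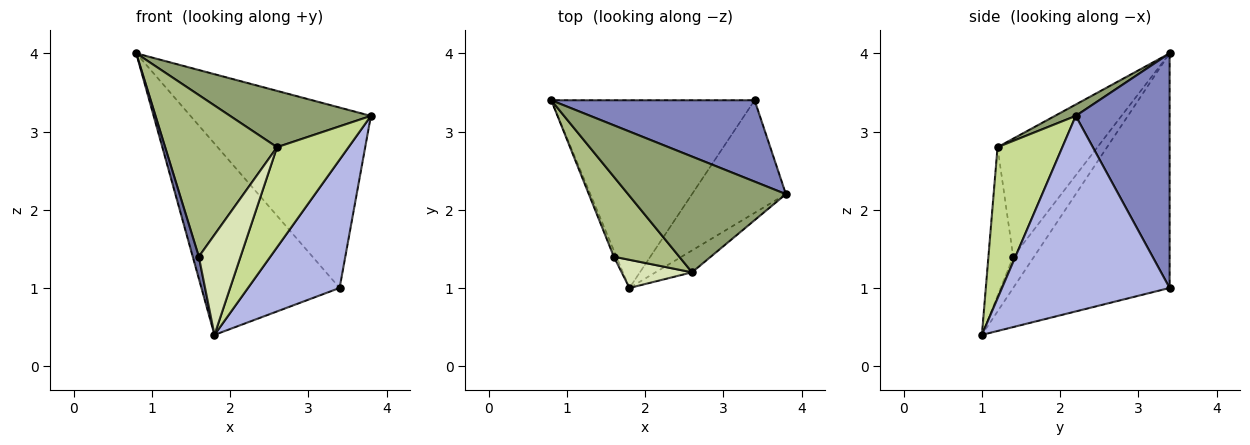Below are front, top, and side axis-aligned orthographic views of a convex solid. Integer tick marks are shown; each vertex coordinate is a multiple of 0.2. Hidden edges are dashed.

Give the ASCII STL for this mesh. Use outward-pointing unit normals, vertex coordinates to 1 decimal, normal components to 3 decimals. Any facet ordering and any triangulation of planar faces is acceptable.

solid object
 facet normal -0.957 -0.279 -0.080
  outer loop
   vertex 1.6 1.4 1.4
   vertex 0.8 3.4 4.0
   vertex 1.8 1.0 0.4
  endloop
 endfacet
 facet normal 0.429 0.824 0.371
  outer loop
   vertex 3.4 3.4 1.0
   vertex 0.8 3.4 4.0
   vertex 3.8 2.2 3.2
  endloop
 endfacet
 facet normal -0.629 0.555 -0.545
  outer loop
   vertex 3.4 3.4 1.0
   vertex 1.8 1.0 0.4
   vertex 0.8 3.4 4.0
  endloop
 endfacet
 facet normal 0.809 -0.442 -0.388
  outer loop
   vertex 3.4 3.4 1.0
   vertex 3.8 2.2 3.2
   vertex 1.8 1.0 0.4
  endloop
 endfacet
 facet normal 0.065 -0.437 0.897
  outer loop
   vertex 2.6 1.2 2.8
   vertex 3.8 2.2 3.2
   vertex 0.8 3.4 4.0
  endloop
 endfacet
 facet normal -0.625 -0.700 0.346
  outer loop
   vertex 2.6 1.2 2.8
   vertex 0.8 3.4 4.0
   vertex 1.6 1.4 1.4
  endloop
 endfacet
 facet normal 0.663 -0.731 -0.160
  outer loop
   vertex 2.6 1.2 2.8
   vertex 1.8 1.0 0.4
   vertex 3.8 2.2 3.2
  endloop
 endfacet
 facet normal -0.496 -0.836 0.235
  outer loop
   vertex 2.6 1.2 2.8
   vertex 1.6 1.4 1.4
   vertex 1.8 1.0 0.4
  endloop
 endfacet
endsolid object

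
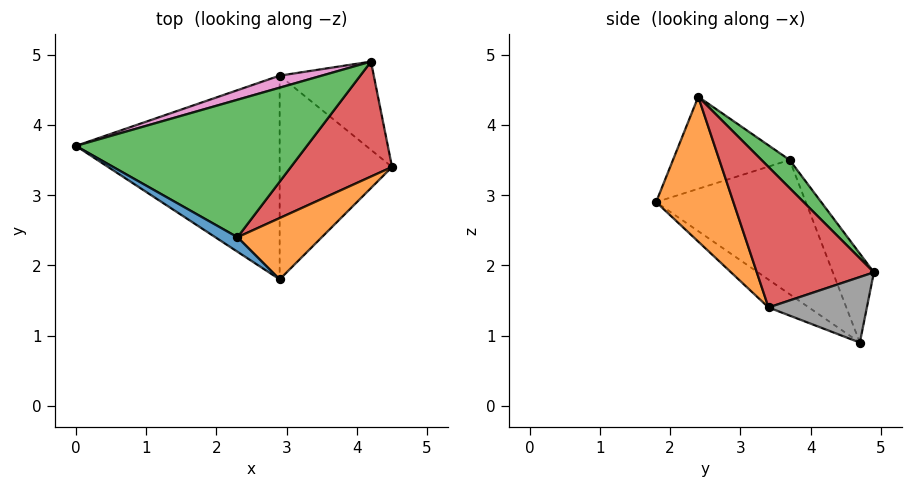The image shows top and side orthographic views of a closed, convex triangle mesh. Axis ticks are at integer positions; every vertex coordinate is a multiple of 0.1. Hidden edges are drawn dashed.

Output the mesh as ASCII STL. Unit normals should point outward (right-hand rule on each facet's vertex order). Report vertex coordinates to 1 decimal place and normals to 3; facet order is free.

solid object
 facet normal -0.525 -0.842 0.127
  outer loop
   vertex 2.3 2.4 4.4
   vertex 0.0 3.7 3.5
   vertex 2.9 1.8 2.9
  endloop
 endfacet
 facet normal 0.804 -0.366 0.468
  outer loop
   vertex 2.3 2.4 4.4
   vertex 2.9 1.8 2.9
   vertex 4.5 3.4 1.4
  endloop
 endfacet
 facet normal 0.090 0.669 0.738
  outer loop
   vertex 4.2 4.9 1.9
   vertex 0.0 3.7 3.5
   vertex 2.3 2.4 4.4
  endloop
 endfacet
 facet normal 0.811 -0.032 0.584
  outer loop
   vertex 4.2 4.9 1.9
   vertex 2.3 2.4 4.4
   vertex 4.5 3.4 1.4
  endloop
 endfacet
 facet normal -0.477 -0.499 -0.724
  outer loop
   vertex 2.9 4.7 0.9
   vertex 2.9 1.8 2.9
   vertex 0.0 3.7 3.5
  endloop
 endfacet
 facet normal -0.200 -0.556 -0.807
  outer loop
   vertex 2.9 4.7 0.9
   vertex 4.5 3.4 1.4
   vertex 2.9 1.8 2.9
  endloop
 endfacet
 facet normal -0.234 0.966 0.111
  outer loop
   vertex 2.9 4.7 0.9
   vertex 0.0 3.7 3.5
   vertex 4.2 4.9 1.9
  endloop
 endfacet
 facet normal 0.533 0.362 -0.765
  outer loop
   vertex 2.9 4.7 0.9
   vertex 4.2 4.9 1.9
   vertex 4.5 3.4 1.4
  endloop
 endfacet
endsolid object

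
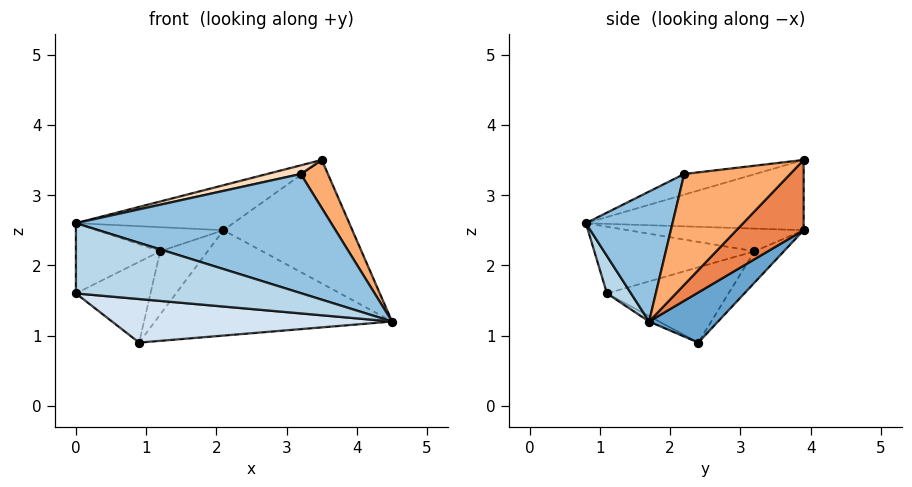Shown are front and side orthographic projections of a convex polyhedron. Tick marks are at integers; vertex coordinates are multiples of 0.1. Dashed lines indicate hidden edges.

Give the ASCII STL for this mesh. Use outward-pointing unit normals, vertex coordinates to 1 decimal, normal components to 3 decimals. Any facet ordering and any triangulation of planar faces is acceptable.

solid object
 facet normal 0.187 0.643 -0.743
  outer loop
   vertex 0.9 2.4 0.9
   vertex 2.1 3.9 2.5
   vertex 4.5 1.7 1.2
  endloop
 endfacet
 facet normal 0.296 -0.872 0.391
  outer loop
   vertex 3.2 2.2 3.3
   vertex 0.0 0.8 2.6
   vertex 4.5 1.7 1.2
  endloop
 endfacet
 facet normal 0.102 -0.953 -0.286
  outer loop
   vertex 0.0 1.1 1.6
   vertex 4.5 1.7 1.2
   vertex 0.0 0.8 2.6
  endloop
 endfacet
 facet normal -0.017 -0.465 -0.885
  outer loop
   vertex 0.0 1.1 1.6
   vertex 0.9 2.4 0.9
   vertex 4.5 1.7 1.2
  endloop
 endfacet
 facet normal 0.388 0.744 -0.543
  outer loop
   vertex 3.5 3.9 3.5
   vertex 4.5 1.7 1.2
   vertex 2.1 3.9 2.5
  endloop
 endfacet
 facet normal 0.809 -0.207 0.550
  outer loop
   vertex 3.5 3.9 3.5
   vertex 3.2 2.2 3.3
   vertex 4.5 1.7 1.2
  endloop
 endfacet
 facet normal -0.536 0.387 0.750
  outer loop
   vertex 3.5 3.9 3.5
   vertex 2.1 3.9 2.5
   vertex 0.0 0.8 2.6
  endloop
 endfacet
 facet normal -0.178 -0.084 0.980
  outer loop
   vertex 3.5 3.9 3.5
   vertex 0.0 0.8 2.6
   vertex 3.2 2.2 3.3
  endloop
 endfacet
 facet normal -0.489 0.789 -0.372
  outer loop
   vertex 1.2 3.2 2.2
   vertex 2.1 3.9 2.5
   vertex 0.9 2.4 0.9
  endloop
 endfacet
 facet normal -0.846 0.519 -0.124
  outer loop
   vertex 1.2 3.2 2.2
   vertex 0.9 2.4 0.9
   vertex 0.0 1.1 1.6
  endloop
 endfacet
 facet normal -0.554 0.399 0.731
  outer loop
   vertex 1.2 3.2 2.2
   vertex 0.0 0.8 2.6
   vertex 2.1 3.9 2.5
  endloop
 endfacet
 facet normal -0.876 0.461 0.138
  outer loop
   vertex 1.2 3.2 2.2
   vertex 0.0 1.1 1.6
   vertex 0.0 0.8 2.6
  endloop
 endfacet
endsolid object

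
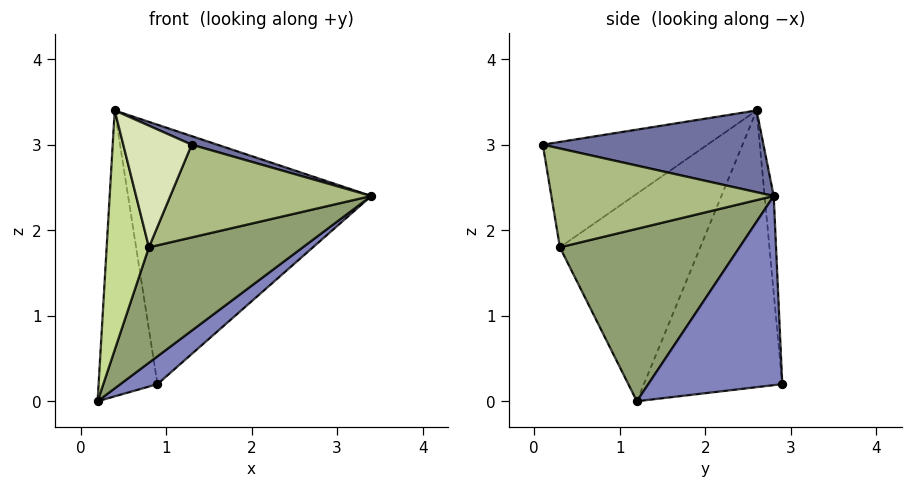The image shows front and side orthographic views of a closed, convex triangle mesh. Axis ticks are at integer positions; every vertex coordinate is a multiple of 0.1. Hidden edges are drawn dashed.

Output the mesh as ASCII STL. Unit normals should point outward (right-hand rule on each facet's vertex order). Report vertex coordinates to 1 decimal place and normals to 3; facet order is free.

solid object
 facet normal 0.318 -0.037 0.947
  outer loop
   vertex 0.4 2.6 3.4
   vertex 1.3 0.1 3.0
   vertex 3.4 2.8 2.4
  endloop
 endfacet
 facet normal 0.646 -0.179 -0.742
  outer loop
   vertex 0.9 2.9 0.2
   vertex 3.4 2.8 2.4
   vertex 0.2 1.2 0.0
  endloop
 endfacet
 facet normal -0.915 0.389 -0.106
  outer loop
   vertex 0.9 2.9 0.2
   vertex 0.2 1.2 0.0
   vertex 0.4 2.6 3.4
  endloop
 endfacet
 facet normal -0.037 0.995 0.088
  outer loop
   vertex 0.9 2.9 0.2
   vertex 0.4 2.6 3.4
   vertex 3.4 2.8 2.4
  endloop
 endfacet
 facet normal 0.657 -0.563 -0.501
  outer loop
   vertex 0.8 0.3 1.8
   vertex 0.2 1.2 0.0
   vertex 3.4 2.8 2.4
  endloop
 endfacet
 facet normal 0.684 -0.618 -0.388
  outer loop
   vertex 0.8 0.3 1.8
   vertex 3.4 2.8 2.4
   vertex 1.3 0.1 3.0
  endloop
 endfacet
 facet normal -0.943 -0.284 0.172
  outer loop
   vertex 0.8 0.3 1.8
   vertex 0.4 2.6 3.4
   vertex 0.2 1.2 0.0
  endloop
 endfacet
 facet normal -0.879 -0.365 0.305
  outer loop
   vertex 0.8 0.3 1.8
   vertex 1.3 0.1 3.0
   vertex 0.4 2.6 3.4
  endloop
 endfacet
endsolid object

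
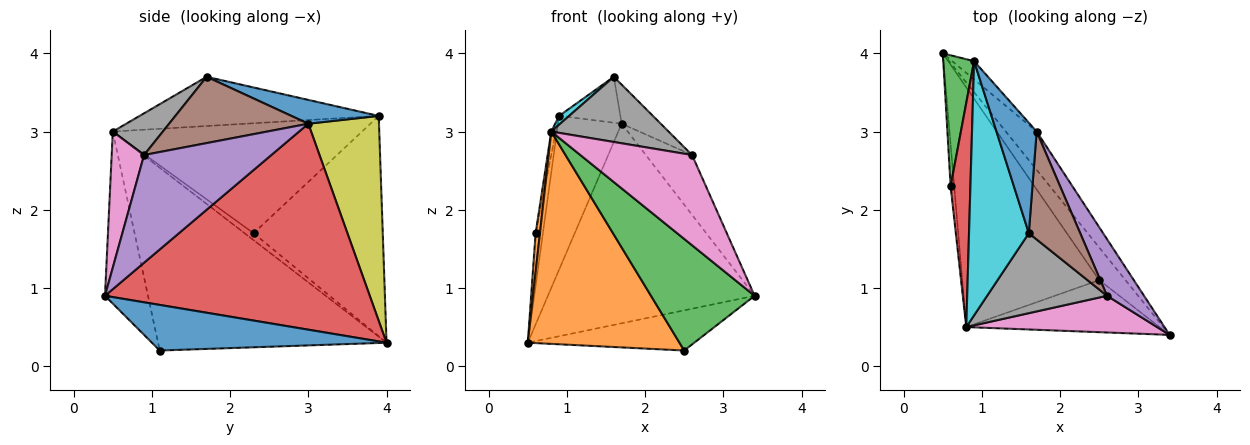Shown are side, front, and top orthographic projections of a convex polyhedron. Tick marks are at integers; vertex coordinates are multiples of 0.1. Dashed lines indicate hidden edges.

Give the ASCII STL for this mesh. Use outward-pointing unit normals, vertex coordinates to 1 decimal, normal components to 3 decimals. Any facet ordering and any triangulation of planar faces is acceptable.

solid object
 facet normal 0.738 0.524 -0.425
  outer loop
   vertex 2.5 1.1 0.2
   vertex 0.5 4.0 0.3
   vertex 3.4 0.4 0.9
  endloop
 endfacet
 facet normal -0.707 -0.469 -0.530
  outer loop
   vertex 0.8 0.5 3.0
   vertex 0.5 4.0 0.3
   vertex 2.5 1.1 0.2
  endloop
 endfacet
 facet normal -0.352 -0.848 -0.396
  outer loop
   vertex 0.8 0.5 3.0
   vertex 2.5 1.1 0.2
   vertex 3.4 0.4 0.9
  endloop
 endfacet
 facet normal 0.783 0.611 -0.117
  outer loop
   vertex 1.7 3.0 3.1
   vertex 3.4 0.4 0.9
   vertex 0.5 4.0 0.3
  endloop
 endfacet
 facet normal 0.894 0.325 0.307
  outer loop
   vertex 2.6 0.9 2.7
   vertex 3.4 0.4 0.9
   vertex 1.7 3.0 3.1
  endloop
 endfacet
 facet normal 0.772 0.217 0.598
  outer loop
   vertex 2.6 0.9 2.7
   vertex 1.7 3.0 3.1
   vertex 1.6 1.7 3.7
  endloop
 endfacet
 facet normal 0.259 -0.895 0.364
  outer loop
   vertex 2.6 0.9 2.7
   vertex 0.8 0.5 3.0
   vertex 3.4 0.4 0.9
  endloop
 endfacet
 facet normal 0.260 -0.610 0.748
  outer loop
   vertex 2.6 0.9 2.7
   vertex 1.6 1.7 3.7
   vertex 0.8 0.5 3.0
  endloop
 endfacet
 facet normal 0.741 0.667 -0.079
  outer loop
   vertex 0.9 3.9 3.2
   vertex 1.7 3.0 3.1
   vertex 0.5 4.0 0.3
  endloop
 endfacet
 facet normal -0.635 -0.027 0.772
  outer loop
   vertex 0.9 3.9 3.2
   vertex 0.8 0.5 3.0
   vertex 1.6 1.7 3.7
  endloop
 endfacet
 facet normal 0.480 0.337 0.810
  outer loop
   vertex 0.9 3.9 3.2
   vertex 1.6 1.7 3.7
   vertex 1.7 3.0 3.1
  endloop
 endfacet
 facet normal -0.816 -0.395 -0.421
  outer loop
   vertex 0.6 2.3 1.7
   vertex 0.5 4.0 0.3
   vertex 0.8 0.5 3.0
  endloop
 endfacet
 facet normal -0.989 0.056 0.138
  outer loop
   vertex 0.6 2.3 1.7
   vertex 0.9 3.9 3.2
   vertex 0.5 4.0 0.3
  endloop
 endfacet
 facet normal -0.984 0.019 0.177
  outer loop
   vertex 0.6 2.3 1.7
   vertex 0.8 0.5 3.0
   vertex 0.9 3.9 3.2
  endloop
 endfacet
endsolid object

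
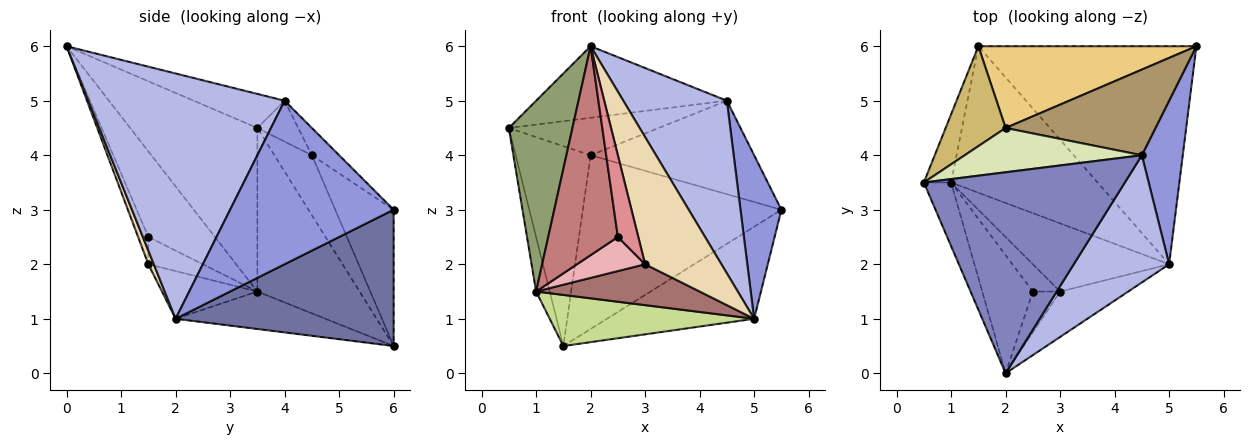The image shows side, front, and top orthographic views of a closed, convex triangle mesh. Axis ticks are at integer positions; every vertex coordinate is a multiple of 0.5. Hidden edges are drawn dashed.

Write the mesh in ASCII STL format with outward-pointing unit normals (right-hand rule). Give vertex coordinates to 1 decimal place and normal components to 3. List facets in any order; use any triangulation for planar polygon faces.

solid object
 facet normal 0.499 0.337 -0.798
  outer loop
   vertex 5.0 2.0 1.0
   vertex 1.5 6.0 0.5
   vertex 5.5 6.0 3.0
  endloop
 endfacet
 facet normal -0.158 0.331 0.930
  outer loop
   vertex 4.5 4.0 5.0
   vertex 0.5 3.5 4.5
   vertex 2.0 0.0 6.0
  endloop
 endfacet
 facet normal 0.943 -0.236 0.236
  outer loop
   vertex 4.5 4.0 5.0
   vertex 5.0 2.0 1.0
   vertex 5.5 6.0 3.0
  endloop
 endfacet
 facet normal 0.836 -0.441 0.325
  outer loop
   vertex 4.5 4.0 5.0
   vertex 2.0 0.0 6.0
   vertex 5.0 2.0 1.0
  endloop
 endfacet
 facet normal -0.885 -0.442 -0.147
  outer loop
   vertex 1.0 3.5 1.5
   vertex 2.0 0.0 6.0
   vertex 0.5 3.5 4.5
  endloop
 endfacet
 facet normal -0.978 0.130 -0.163
  outer loop
   vertex 1.0 3.5 1.5
   vertex 0.5 3.5 4.5
   vertex 1.5 6.0 0.5
  endloop
 endfacet
 facet normal -0.235 -0.320 -0.918
  outer loop
   vertex 1.0 3.5 1.5
   vertex 1.5 6.0 0.5
   vertex 5.0 2.0 1.0
  endloop
 endfacet
 facet normal -0.173 0.636 0.752
  outer loop
   vertex 2.0 4.5 4.0
   vertex 0.5 3.5 4.5
   vertex 4.5 4.0 5.0
  endloop
 endfacet
 facet normal -0.122 0.732 0.671
  outer loop
   vertex 2.0 4.5 4.0
   vertex 4.5 4.0 5.0
   vertex 5.5 6.0 3.0
  endloop
 endfacet
 facet normal -0.408 0.816 0.408
  outer loop
   vertex 2.0 4.5 4.0
   vertex 1.5 6.0 0.5
   vertex 0.5 3.5 4.5
  endloop
 endfacet
 facet normal -0.257 0.874 0.411
  outer loop
   vertex 2.0 4.5 4.0
   vertex 5.5 6.0 3.0
   vertex 1.5 6.0 0.5
  endloop
 endfacet
 facet normal 0.067 -0.940 -0.336
  outer loop
   vertex 3.0 1.5 2.0
   vertex 5.0 2.0 1.0
   vertex 2.0 0.0 6.0
  endloop
 endfacet
 facet normal -0.287 -0.493 -0.821
  outer loop
   vertex 3.0 1.5 2.0
   vertex 1.0 3.5 1.5
   vertex 5.0 2.0 1.0
  endloop
 endfacet
 facet normal -0.640 -0.669 -0.378
  outer loop
   vertex 2.5 1.5 2.5
   vertex 2.0 0.0 6.0
   vertex 1.0 3.5 1.5
  endloop
 endfacet
 facet normal -0.408 -0.816 -0.408
  outer loop
   vertex 2.5 1.5 2.5
   vertex 3.0 1.5 2.0
   vertex 2.0 0.0 6.0
  endloop
 endfacet
 facet normal -0.530 -0.662 -0.530
  outer loop
   vertex 2.5 1.5 2.5
   vertex 1.0 3.5 1.5
   vertex 3.0 1.5 2.0
  endloop
 endfacet
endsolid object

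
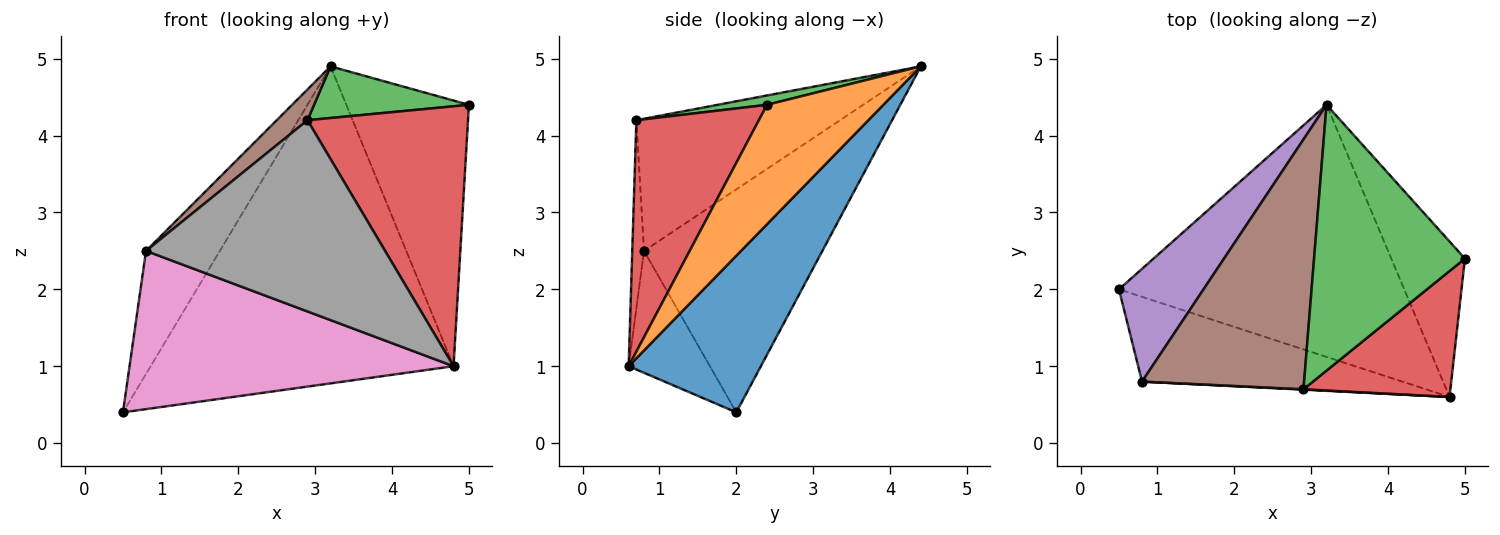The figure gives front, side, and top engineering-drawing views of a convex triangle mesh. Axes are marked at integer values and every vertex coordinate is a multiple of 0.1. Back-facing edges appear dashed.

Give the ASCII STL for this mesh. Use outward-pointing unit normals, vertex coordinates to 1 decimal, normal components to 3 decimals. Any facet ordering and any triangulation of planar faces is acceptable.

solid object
 facet normal 0.323 0.741 -0.589
  outer loop
   vertex 4.8 0.6 1.0
   vertex 0.5 2.0 0.4
   vertex 3.2 4.4 4.9
  endloop
 endfacet
 facet normal 0.633 0.668 -0.391
  outer loop
   vertex 4.8 0.6 1.0
   vertex 3.2 4.4 4.9
   vertex 5.0 2.4 4.4
  endloop
 endfacet
 facet normal 0.061 -0.190 0.980
  outer loop
   vertex 2.9 0.7 4.2
   vertex 5.0 2.4 4.4
   vertex 3.2 4.4 4.9
  endloop
 endfacet
 facet normal 0.566 -0.742 0.359
  outer loop
   vertex 2.9 0.7 4.2
   vertex 4.8 0.6 1.0
   vertex 5.0 2.4 4.4
  endloop
 endfacet
 facet normal -0.872 0.361 0.331
  outer loop
   vertex 0.8 0.8 2.5
   vertex 3.2 4.4 4.9
   vertex 0.5 2.0 0.4
  endloop
 endfacet
 facet normal -0.629 -0.095 0.772
  outer loop
   vertex 0.8 0.8 2.5
   vertex 2.9 0.7 4.2
   vertex 3.2 4.4 4.9
  endloop
 endfacet
 facet normal -0.216 -0.861 -0.461
  outer loop
   vertex 0.8 0.8 2.5
   vertex 0.5 2.0 0.4
   vertex 4.8 0.6 1.0
  endloop
 endfacet
 facet normal -0.049 -0.999 0.002
  outer loop
   vertex 0.8 0.8 2.5
   vertex 4.8 0.6 1.0
   vertex 2.9 0.7 4.2
  endloop
 endfacet
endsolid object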